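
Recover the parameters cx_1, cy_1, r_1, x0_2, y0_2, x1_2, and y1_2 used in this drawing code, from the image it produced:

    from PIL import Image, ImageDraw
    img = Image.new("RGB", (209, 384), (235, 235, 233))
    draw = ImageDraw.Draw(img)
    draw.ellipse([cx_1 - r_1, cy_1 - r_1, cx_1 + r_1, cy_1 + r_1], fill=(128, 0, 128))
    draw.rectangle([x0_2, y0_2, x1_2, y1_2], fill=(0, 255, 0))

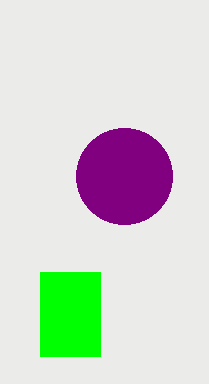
cx_1 = 124
cy_1 = 176
r_1 = 48
x0_2 = 40
y0_2 = 272
x1_2 = 100
y1_2 = 356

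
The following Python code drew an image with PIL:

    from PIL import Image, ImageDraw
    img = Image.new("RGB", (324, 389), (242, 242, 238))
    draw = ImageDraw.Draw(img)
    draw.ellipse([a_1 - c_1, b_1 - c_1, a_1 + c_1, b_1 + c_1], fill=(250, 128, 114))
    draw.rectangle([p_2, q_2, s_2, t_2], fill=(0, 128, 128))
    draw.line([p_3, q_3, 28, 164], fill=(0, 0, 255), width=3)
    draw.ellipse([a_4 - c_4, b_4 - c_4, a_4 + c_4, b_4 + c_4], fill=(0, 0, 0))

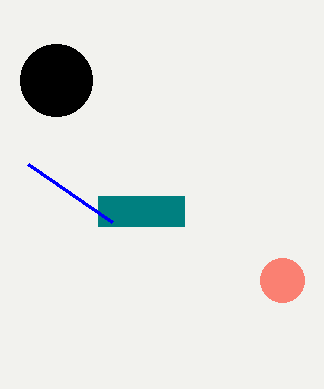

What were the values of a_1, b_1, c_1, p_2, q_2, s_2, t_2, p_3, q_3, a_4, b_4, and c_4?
a_1 = 282; b_1 = 280; c_1 = 22; p_2 = 98; q_2 = 196; s_2 = 184; t_2 = 226; p_3 = 112; q_3 = 222; a_4 = 56; b_4 = 80; c_4 = 36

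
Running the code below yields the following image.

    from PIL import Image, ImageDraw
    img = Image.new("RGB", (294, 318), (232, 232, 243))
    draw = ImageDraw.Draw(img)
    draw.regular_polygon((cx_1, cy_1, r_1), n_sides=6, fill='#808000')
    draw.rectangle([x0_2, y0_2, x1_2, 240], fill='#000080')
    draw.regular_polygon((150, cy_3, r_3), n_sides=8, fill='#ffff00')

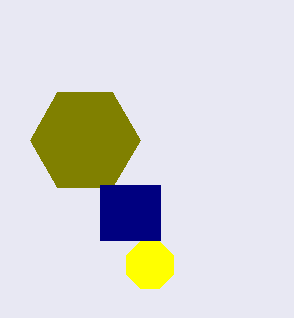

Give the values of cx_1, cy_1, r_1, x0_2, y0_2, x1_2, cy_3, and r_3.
cx_1 = 85; cy_1 = 140; r_1 = 55; x0_2 = 100; y0_2 = 185; x1_2 = 160; cy_3 = 265; r_3 = 25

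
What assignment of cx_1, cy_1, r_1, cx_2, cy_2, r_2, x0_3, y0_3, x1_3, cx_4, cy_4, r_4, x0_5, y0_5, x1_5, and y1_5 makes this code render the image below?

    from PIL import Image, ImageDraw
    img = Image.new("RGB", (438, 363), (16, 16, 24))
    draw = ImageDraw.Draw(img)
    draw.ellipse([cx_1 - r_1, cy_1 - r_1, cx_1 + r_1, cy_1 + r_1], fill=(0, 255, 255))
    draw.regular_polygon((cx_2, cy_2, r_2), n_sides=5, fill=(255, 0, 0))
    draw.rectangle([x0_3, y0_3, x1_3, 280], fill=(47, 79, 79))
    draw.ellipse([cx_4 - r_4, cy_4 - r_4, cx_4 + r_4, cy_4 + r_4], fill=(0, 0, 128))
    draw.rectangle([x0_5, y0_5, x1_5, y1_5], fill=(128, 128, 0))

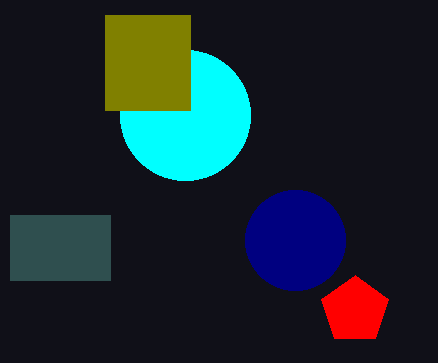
cx_1 = 185, cy_1 = 115, r_1 = 65, cx_2 = 355, cy_2 = 310, r_2 = 35, x0_3 = 10, y0_3 = 215, x1_3 = 110, cx_4 = 295, cy_4 = 240, r_4 = 50, x0_5 = 105, y0_5 = 15, x1_5 = 190, y1_5 = 110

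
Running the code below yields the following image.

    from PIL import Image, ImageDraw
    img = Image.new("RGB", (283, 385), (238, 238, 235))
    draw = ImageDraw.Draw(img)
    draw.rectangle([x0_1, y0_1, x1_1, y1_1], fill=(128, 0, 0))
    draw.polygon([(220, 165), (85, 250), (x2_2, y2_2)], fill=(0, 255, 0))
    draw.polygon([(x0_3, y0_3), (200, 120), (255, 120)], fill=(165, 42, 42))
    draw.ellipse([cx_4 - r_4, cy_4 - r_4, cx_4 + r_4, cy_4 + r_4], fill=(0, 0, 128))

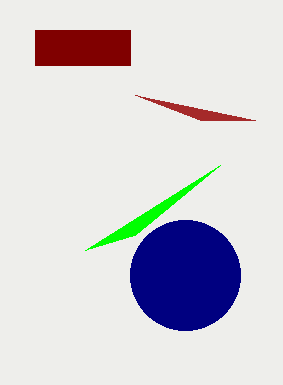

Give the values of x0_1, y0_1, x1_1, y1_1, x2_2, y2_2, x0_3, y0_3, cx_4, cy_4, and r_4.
x0_1 = 35; y0_1 = 30; x1_1 = 130; y1_1 = 65; x2_2 = 135; y2_2 = 235; x0_3 = 135; y0_3 = 95; cx_4 = 185; cy_4 = 275; r_4 = 55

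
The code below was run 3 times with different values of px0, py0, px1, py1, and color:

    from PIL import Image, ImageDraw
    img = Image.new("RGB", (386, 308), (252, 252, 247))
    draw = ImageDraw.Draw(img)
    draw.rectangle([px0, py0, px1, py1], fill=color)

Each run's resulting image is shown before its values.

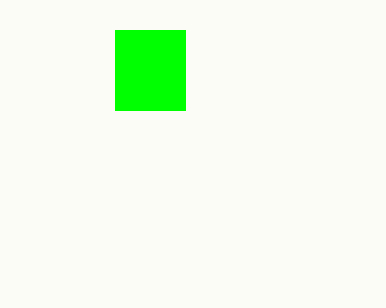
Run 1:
px0 = 115; py0 = 30; px1 = 185; py1 = 110; color = 'lime'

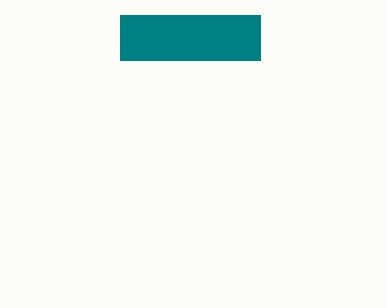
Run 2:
px0 = 120; py0 = 15; px1 = 260; py1 = 60; color = 'teal'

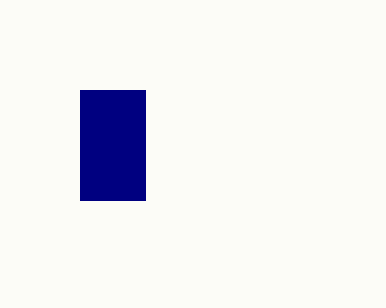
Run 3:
px0 = 80, py0 = 90, px1 = 145, py1 = 200, color = 'navy'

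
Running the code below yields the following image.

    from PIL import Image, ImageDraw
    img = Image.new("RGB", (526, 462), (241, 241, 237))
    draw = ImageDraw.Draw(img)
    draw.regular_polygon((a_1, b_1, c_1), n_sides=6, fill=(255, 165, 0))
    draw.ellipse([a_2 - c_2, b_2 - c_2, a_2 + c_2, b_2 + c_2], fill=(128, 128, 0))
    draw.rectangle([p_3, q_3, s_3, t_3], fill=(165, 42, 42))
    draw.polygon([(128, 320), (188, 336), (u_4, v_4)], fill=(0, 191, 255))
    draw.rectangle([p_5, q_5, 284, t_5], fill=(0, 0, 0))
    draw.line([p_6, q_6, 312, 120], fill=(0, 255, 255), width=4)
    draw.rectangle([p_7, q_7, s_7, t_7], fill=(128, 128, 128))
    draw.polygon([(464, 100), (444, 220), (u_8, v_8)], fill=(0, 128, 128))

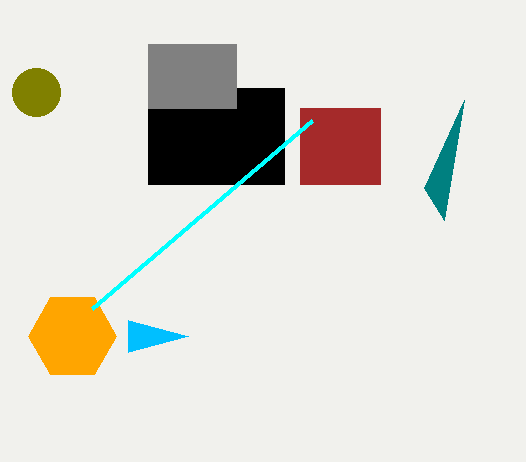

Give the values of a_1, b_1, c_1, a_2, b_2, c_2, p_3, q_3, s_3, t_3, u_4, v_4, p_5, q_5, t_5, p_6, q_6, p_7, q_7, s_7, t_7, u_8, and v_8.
a_1 = 72
b_1 = 336
c_1 = 44
a_2 = 36
b_2 = 92
c_2 = 24
p_3 = 300
q_3 = 108
s_3 = 380
t_3 = 184
u_4 = 128
v_4 = 352
p_5 = 148
q_5 = 88
t_5 = 184
p_6 = 92
q_6 = 308
p_7 = 148
q_7 = 44
s_7 = 236
t_7 = 108
u_8 = 424
v_8 = 188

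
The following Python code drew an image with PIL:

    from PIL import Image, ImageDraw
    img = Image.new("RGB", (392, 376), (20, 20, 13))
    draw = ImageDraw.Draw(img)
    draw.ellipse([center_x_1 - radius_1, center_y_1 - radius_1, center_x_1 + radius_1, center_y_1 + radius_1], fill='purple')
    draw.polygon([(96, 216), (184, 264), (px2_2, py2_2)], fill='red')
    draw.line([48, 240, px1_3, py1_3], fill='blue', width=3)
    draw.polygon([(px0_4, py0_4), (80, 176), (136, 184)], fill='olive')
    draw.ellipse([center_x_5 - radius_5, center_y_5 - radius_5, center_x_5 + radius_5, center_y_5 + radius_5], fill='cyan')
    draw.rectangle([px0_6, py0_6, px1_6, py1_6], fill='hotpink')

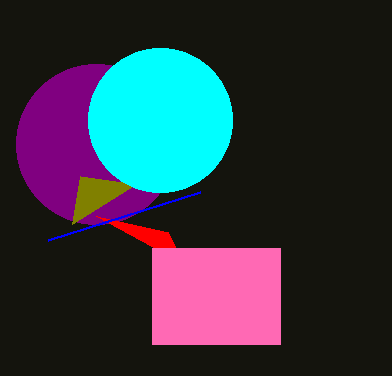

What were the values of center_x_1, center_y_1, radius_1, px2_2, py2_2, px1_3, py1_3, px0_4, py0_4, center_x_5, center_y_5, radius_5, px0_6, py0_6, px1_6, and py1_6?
center_x_1 = 96; center_y_1 = 144; radius_1 = 80; px2_2 = 168; py2_2 = 232; px1_3 = 200; py1_3 = 192; px0_4 = 72; py0_4 = 224; center_x_5 = 160; center_y_5 = 120; radius_5 = 72; px0_6 = 152; py0_6 = 248; px1_6 = 280; py1_6 = 344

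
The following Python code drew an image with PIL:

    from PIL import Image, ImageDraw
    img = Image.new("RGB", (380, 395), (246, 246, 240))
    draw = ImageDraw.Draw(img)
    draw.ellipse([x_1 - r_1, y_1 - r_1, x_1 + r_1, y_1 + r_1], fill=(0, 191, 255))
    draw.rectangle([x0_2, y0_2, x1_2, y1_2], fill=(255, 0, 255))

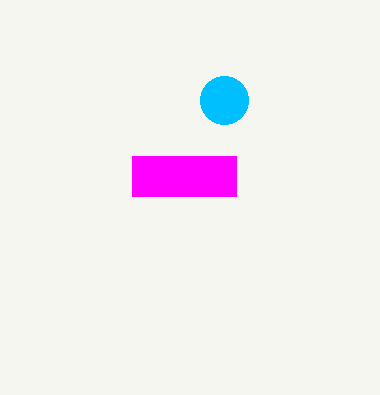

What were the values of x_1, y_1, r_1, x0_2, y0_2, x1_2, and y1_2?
x_1 = 224, y_1 = 100, r_1 = 24, x0_2 = 132, y0_2 = 156, x1_2 = 236, y1_2 = 196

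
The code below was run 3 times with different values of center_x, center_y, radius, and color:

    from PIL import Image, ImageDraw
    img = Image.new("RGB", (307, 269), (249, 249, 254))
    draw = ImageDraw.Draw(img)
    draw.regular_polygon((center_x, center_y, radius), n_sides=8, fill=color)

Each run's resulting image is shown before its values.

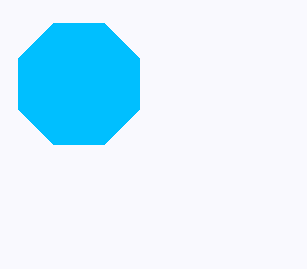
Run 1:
center_x = 79
center_y = 84
radius = 66
color = 'deepskyblue'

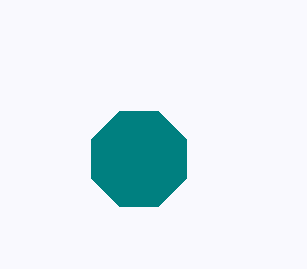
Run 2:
center_x = 139; center_y = 159; radius = 51; color = 'teal'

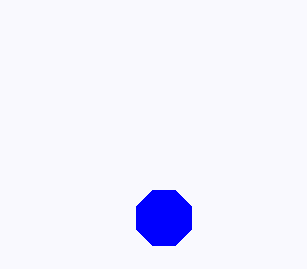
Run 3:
center_x = 164
center_y = 218
radius = 30
color = 'blue'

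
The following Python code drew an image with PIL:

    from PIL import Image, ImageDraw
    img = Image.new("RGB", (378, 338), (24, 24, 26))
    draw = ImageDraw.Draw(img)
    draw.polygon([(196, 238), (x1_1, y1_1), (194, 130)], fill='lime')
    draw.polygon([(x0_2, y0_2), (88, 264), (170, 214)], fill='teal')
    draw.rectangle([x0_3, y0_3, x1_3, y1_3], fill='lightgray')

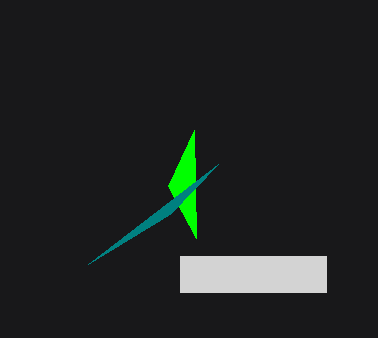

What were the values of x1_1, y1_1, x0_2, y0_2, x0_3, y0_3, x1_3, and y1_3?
x1_1 = 168, y1_1 = 186, x0_2 = 218, y0_2 = 164, x0_3 = 180, y0_3 = 256, x1_3 = 326, y1_3 = 292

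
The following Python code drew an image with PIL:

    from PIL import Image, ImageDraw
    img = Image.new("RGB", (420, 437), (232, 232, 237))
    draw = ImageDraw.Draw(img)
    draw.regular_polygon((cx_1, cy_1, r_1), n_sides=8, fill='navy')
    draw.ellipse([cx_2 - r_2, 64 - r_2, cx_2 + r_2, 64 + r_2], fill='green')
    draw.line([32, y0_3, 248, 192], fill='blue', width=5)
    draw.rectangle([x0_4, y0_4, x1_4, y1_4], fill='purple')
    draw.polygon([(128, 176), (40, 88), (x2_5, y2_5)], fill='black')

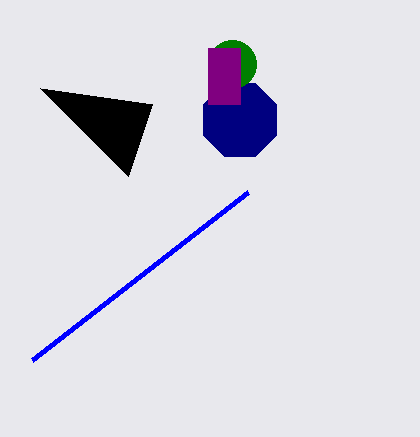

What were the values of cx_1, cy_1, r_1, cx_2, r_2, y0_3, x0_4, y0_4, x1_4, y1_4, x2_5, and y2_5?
cx_1 = 240, cy_1 = 120, r_1 = 40, cx_2 = 232, r_2 = 24, y0_3 = 360, x0_4 = 208, y0_4 = 48, x1_4 = 240, y1_4 = 104, x2_5 = 152, y2_5 = 104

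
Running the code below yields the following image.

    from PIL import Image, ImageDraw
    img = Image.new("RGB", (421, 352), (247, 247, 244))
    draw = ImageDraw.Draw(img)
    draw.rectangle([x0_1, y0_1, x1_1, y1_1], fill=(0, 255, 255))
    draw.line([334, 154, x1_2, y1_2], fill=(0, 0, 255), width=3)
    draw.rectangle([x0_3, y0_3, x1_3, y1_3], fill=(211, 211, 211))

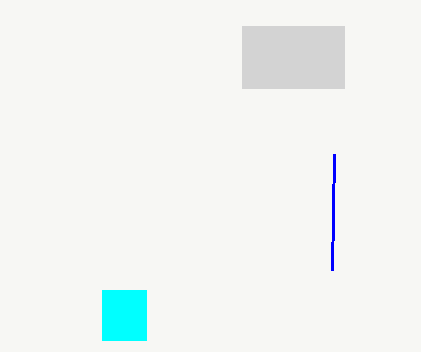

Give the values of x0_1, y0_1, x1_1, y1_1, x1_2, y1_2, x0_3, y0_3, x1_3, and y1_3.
x0_1 = 102
y0_1 = 290
x1_1 = 146
y1_1 = 340
x1_2 = 332
y1_2 = 270
x0_3 = 242
y0_3 = 26
x1_3 = 344
y1_3 = 88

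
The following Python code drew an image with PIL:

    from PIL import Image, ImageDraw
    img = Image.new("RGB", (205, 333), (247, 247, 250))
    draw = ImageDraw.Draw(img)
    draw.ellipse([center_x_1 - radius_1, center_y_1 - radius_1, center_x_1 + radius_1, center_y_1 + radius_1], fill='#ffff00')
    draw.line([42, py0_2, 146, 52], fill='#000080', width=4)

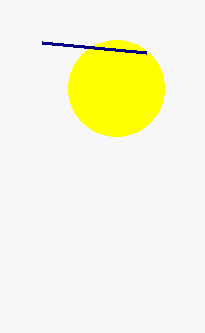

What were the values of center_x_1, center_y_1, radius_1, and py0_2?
center_x_1 = 116, center_y_1 = 88, radius_1 = 48, py0_2 = 42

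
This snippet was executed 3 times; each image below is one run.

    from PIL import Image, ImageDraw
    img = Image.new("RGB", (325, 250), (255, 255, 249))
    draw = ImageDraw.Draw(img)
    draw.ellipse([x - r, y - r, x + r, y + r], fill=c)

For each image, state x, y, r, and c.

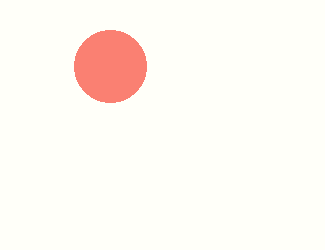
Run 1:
x = 110, y = 66, r = 36, c = 'salmon'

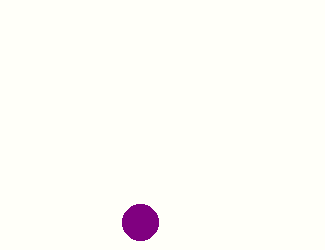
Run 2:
x = 140, y = 222, r = 18, c = 'purple'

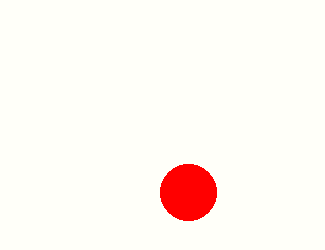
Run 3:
x = 188, y = 192, r = 28, c = 'red'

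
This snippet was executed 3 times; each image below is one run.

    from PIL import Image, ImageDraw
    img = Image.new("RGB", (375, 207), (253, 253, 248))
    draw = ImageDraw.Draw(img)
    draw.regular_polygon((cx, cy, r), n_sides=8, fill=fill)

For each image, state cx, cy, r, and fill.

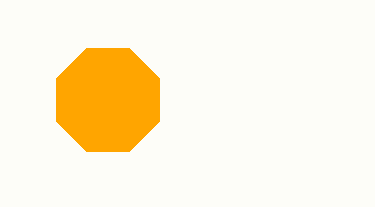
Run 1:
cx = 108
cy = 100
r = 56
fill = 'orange'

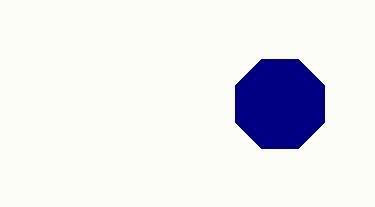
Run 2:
cx = 280
cy = 104
r = 48
fill = 'navy'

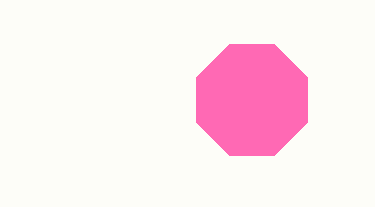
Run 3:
cx = 252, cy = 100, r = 60, fill = 'hotpink'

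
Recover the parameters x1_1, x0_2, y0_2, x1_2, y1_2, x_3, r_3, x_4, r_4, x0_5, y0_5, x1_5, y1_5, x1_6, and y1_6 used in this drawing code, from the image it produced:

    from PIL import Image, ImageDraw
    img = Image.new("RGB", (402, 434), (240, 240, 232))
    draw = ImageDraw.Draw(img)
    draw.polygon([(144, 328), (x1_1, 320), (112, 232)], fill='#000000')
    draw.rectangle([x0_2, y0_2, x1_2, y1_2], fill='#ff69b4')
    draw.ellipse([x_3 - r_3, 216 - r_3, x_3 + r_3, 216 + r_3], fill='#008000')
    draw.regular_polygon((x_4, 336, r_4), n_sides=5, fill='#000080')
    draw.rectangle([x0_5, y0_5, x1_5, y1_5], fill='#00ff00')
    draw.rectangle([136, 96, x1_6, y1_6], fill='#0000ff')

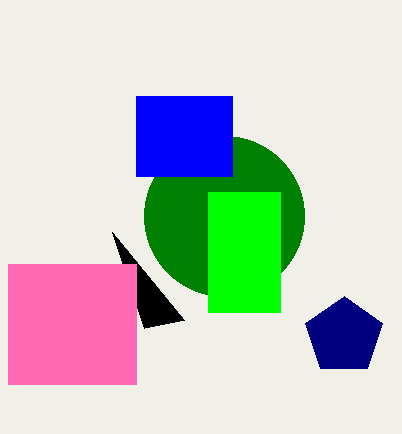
x1_1 = 184; x0_2 = 8; y0_2 = 264; x1_2 = 136; y1_2 = 384; x_3 = 224; r_3 = 80; x_4 = 344; r_4 = 40; x0_5 = 208; y0_5 = 192; x1_5 = 280; y1_5 = 312; x1_6 = 232; y1_6 = 176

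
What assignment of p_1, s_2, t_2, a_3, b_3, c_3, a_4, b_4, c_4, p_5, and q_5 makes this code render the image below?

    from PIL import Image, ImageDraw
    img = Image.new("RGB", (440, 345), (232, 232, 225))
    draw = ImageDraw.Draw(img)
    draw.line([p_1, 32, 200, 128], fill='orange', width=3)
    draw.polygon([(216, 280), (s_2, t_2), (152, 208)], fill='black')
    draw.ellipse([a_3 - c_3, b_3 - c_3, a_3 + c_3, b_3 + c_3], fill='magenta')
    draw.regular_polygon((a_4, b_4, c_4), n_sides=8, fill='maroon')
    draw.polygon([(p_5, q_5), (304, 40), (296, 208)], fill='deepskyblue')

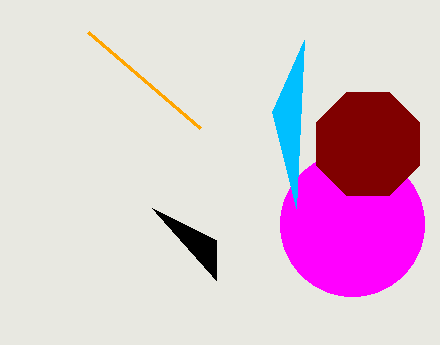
p_1 = 88
s_2 = 216
t_2 = 240
a_3 = 352
b_3 = 224
c_3 = 72
a_4 = 368
b_4 = 144
c_4 = 56
p_5 = 272
q_5 = 112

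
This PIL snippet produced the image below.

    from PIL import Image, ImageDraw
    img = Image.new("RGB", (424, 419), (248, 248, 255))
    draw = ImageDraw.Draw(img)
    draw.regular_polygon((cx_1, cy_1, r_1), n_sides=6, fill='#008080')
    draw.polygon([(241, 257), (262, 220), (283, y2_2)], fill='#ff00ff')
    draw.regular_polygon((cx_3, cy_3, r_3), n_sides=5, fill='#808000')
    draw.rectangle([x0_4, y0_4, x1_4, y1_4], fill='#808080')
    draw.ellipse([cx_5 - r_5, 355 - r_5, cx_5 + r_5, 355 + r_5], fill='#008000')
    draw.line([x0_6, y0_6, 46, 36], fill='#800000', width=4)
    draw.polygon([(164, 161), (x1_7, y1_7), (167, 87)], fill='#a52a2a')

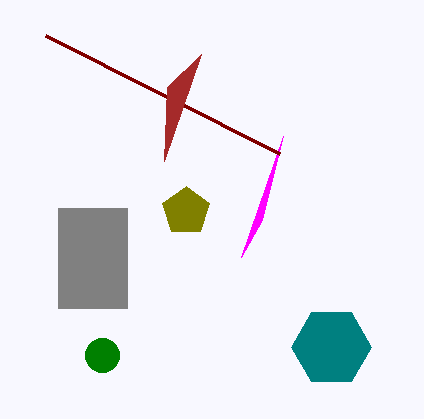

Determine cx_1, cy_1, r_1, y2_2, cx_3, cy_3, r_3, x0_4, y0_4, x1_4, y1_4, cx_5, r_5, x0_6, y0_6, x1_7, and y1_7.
cx_1 = 331
cy_1 = 347
r_1 = 40
y2_2 = 136
cx_3 = 186
cy_3 = 211
r_3 = 25
x0_4 = 58
y0_4 = 208
x1_4 = 127
y1_4 = 308
cx_5 = 102
r_5 = 17
x0_6 = 280
y0_6 = 154
x1_7 = 201
y1_7 = 54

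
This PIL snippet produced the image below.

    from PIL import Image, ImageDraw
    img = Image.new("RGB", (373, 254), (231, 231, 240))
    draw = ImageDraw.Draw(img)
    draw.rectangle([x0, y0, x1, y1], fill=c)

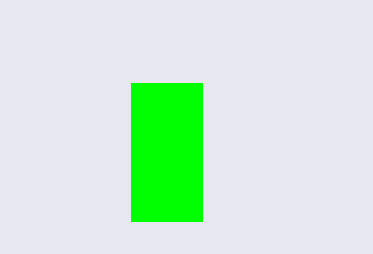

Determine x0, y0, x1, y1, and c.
x0 = 131
y0 = 83
x1 = 202
y1 = 221
c = 'lime'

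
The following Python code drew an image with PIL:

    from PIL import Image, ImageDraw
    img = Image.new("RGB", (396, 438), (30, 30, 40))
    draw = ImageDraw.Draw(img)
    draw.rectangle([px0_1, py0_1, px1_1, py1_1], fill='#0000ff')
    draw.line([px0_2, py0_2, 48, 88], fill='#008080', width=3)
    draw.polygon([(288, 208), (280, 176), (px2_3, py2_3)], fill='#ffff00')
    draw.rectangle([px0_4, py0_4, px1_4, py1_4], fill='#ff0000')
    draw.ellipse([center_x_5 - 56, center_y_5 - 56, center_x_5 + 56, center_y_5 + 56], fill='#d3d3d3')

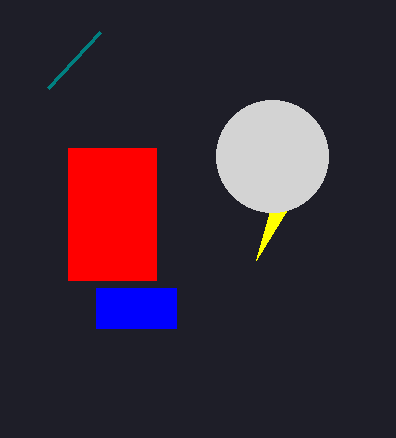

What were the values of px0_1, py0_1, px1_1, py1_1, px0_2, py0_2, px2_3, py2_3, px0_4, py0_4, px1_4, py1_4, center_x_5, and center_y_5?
px0_1 = 96, py0_1 = 288, px1_1 = 176, py1_1 = 328, px0_2 = 100, py0_2 = 32, px2_3 = 256, py2_3 = 260, px0_4 = 68, py0_4 = 148, px1_4 = 156, py1_4 = 280, center_x_5 = 272, center_y_5 = 156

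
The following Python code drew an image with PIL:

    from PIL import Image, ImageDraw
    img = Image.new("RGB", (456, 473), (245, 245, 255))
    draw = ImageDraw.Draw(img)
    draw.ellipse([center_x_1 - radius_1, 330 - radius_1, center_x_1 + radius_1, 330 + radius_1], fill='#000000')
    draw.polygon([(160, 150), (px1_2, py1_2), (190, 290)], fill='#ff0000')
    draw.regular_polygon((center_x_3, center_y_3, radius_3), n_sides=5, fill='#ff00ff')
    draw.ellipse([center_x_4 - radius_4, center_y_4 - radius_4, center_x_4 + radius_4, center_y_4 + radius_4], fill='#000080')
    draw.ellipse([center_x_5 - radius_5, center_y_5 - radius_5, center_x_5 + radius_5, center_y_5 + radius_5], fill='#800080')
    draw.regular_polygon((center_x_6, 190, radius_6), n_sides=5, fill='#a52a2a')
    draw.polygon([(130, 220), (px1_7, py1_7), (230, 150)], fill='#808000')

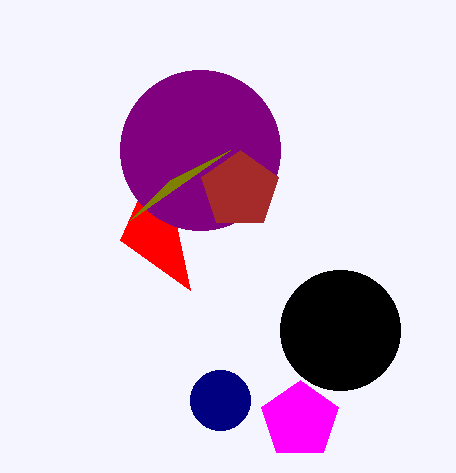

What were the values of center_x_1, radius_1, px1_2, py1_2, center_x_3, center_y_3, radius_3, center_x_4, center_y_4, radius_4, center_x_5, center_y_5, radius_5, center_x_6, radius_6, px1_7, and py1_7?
center_x_1 = 340; radius_1 = 60; px1_2 = 120; py1_2 = 240; center_x_3 = 300; center_y_3 = 420; radius_3 = 40; center_x_4 = 220; center_y_4 = 400; radius_4 = 30; center_x_5 = 200; center_y_5 = 150; radius_5 = 80; center_x_6 = 240; radius_6 = 40; px1_7 = 170; py1_7 = 180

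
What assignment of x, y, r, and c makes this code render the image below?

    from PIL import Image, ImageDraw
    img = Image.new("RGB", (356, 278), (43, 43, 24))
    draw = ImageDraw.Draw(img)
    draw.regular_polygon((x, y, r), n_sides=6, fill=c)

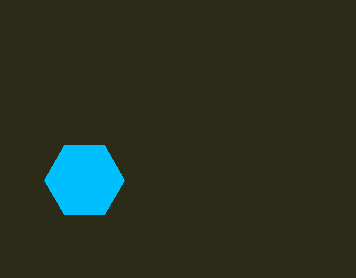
x = 84; y = 180; r = 40; c = 'deepskyblue'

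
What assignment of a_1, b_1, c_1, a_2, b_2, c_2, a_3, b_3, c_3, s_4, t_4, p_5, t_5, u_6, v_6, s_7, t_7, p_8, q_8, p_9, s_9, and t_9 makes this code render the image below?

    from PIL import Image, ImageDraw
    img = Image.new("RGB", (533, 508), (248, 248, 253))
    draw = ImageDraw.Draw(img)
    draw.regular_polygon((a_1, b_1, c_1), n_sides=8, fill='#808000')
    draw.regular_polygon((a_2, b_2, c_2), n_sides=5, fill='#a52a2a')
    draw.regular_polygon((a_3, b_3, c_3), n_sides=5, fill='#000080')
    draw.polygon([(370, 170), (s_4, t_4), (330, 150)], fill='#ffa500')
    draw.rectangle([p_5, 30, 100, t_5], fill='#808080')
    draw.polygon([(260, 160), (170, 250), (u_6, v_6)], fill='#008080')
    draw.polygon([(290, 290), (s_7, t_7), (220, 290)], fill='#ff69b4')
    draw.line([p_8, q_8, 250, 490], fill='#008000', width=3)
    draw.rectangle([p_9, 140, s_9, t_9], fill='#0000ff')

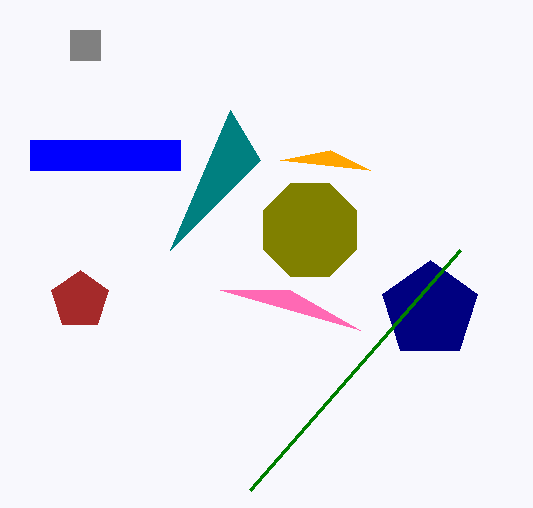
a_1 = 310; b_1 = 230; c_1 = 50; a_2 = 80; b_2 = 300; c_2 = 30; a_3 = 430; b_3 = 310; c_3 = 50; s_4 = 280; t_4 = 160; p_5 = 70; t_5 = 60; u_6 = 230; v_6 = 110; s_7 = 360; t_7 = 330; p_8 = 460; q_8 = 250; p_9 = 30; s_9 = 180; t_9 = 170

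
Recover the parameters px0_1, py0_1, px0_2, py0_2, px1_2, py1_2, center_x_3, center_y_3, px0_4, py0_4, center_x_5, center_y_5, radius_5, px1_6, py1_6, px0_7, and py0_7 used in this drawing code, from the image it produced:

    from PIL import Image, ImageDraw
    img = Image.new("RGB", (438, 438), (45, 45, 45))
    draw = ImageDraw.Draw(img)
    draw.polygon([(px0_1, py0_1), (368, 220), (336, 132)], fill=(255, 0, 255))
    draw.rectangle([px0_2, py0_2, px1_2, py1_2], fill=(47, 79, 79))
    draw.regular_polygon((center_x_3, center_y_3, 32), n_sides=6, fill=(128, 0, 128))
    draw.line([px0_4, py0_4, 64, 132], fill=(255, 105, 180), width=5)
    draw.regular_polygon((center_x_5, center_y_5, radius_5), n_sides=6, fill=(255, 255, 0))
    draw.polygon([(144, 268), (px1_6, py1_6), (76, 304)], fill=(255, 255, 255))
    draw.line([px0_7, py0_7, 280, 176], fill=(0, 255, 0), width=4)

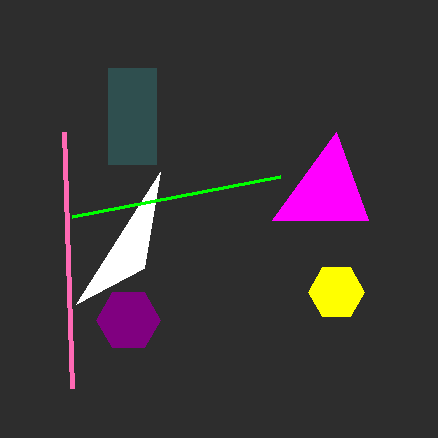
px0_1 = 272; py0_1 = 220; px0_2 = 108; py0_2 = 68; px1_2 = 156; py1_2 = 164; center_x_3 = 128; center_y_3 = 320; px0_4 = 72; py0_4 = 388; center_x_5 = 336; center_y_5 = 292; radius_5 = 28; px1_6 = 160; py1_6 = 172; px0_7 = 72; py0_7 = 216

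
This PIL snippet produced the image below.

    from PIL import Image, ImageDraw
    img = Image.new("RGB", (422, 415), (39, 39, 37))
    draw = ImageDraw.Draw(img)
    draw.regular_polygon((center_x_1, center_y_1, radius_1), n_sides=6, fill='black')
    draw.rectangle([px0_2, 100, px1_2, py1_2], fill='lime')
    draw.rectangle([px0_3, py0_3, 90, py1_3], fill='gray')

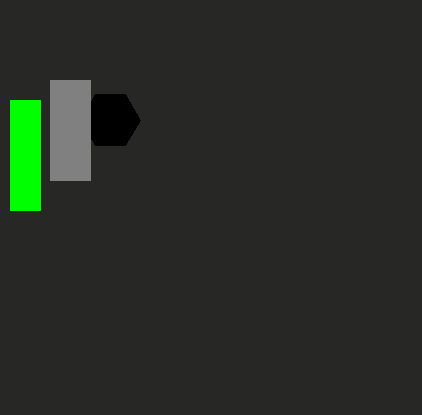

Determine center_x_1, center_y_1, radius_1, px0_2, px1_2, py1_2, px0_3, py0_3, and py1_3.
center_x_1 = 110, center_y_1 = 120, radius_1 = 30, px0_2 = 10, px1_2 = 40, py1_2 = 210, px0_3 = 50, py0_3 = 80, py1_3 = 180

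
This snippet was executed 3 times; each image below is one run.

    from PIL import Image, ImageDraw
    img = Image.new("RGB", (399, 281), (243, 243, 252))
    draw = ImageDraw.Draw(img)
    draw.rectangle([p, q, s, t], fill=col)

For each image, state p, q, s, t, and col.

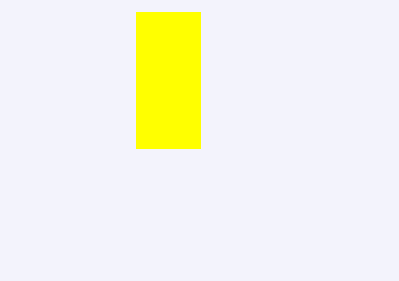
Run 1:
p = 136, q = 12, s = 200, t = 148, col = 'yellow'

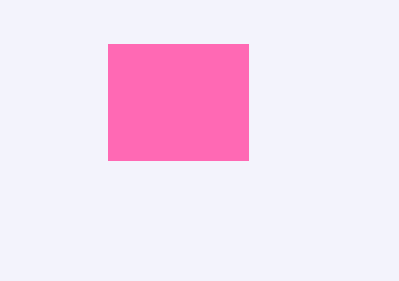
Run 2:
p = 108
q = 44
s = 248
t = 160
col = 'hotpink'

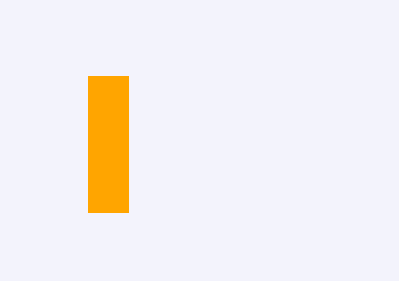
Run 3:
p = 88, q = 76, s = 128, t = 212, col = 'orange'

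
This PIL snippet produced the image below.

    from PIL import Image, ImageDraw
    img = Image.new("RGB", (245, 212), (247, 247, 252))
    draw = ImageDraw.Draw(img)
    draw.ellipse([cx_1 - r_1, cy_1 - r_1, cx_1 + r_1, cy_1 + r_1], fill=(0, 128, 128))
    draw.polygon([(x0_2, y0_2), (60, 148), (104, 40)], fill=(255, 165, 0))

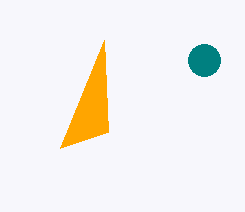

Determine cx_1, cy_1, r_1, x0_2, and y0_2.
cx_1 = 204
cy_1 = 60
r_1 = 16
x0_2 = 108
y0_2 = 132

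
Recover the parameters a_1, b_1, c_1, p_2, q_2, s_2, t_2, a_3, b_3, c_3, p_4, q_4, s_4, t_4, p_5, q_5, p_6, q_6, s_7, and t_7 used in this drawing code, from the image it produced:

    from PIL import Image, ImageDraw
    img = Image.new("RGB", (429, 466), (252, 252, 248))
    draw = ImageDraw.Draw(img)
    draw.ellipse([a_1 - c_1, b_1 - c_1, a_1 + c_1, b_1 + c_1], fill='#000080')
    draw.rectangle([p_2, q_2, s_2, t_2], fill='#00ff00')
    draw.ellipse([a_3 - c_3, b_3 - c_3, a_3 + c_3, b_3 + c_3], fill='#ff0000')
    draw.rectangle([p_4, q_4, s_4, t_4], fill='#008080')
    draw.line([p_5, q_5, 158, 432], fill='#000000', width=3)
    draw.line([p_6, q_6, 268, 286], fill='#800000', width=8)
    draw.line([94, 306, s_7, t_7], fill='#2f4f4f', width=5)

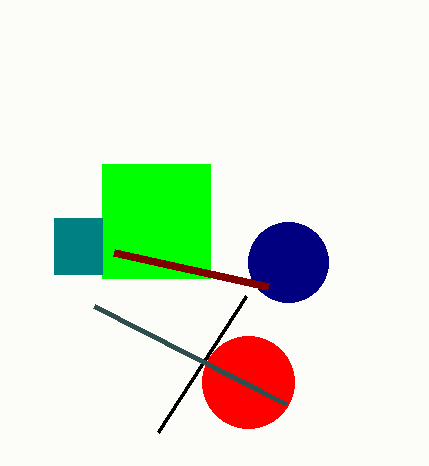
a_1 = 288; b_1 = 262; c_1 = 40; p_2 = 102; q_2 = 164; s_2 = 210; t_2 = 278; a_3 = 248; b_3 = 382; c_3 = 46; p_4 = 54; q_4 = 218; s_4 = 102; t_4 = 274; p_5 = 246; q_5 = 296; p_6 = 114; q_6 = 252; s_7 = 286; t_7 = 404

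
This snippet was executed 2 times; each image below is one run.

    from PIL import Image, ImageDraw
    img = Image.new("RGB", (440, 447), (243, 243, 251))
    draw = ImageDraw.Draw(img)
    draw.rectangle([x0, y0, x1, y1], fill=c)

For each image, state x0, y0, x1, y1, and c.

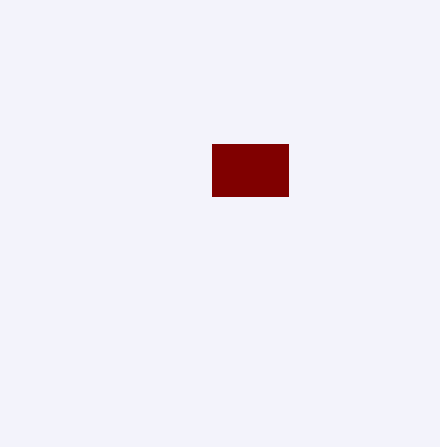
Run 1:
x0 = 212; y0 = 144; x1 = 288; y1 = 196; c = 'maroon'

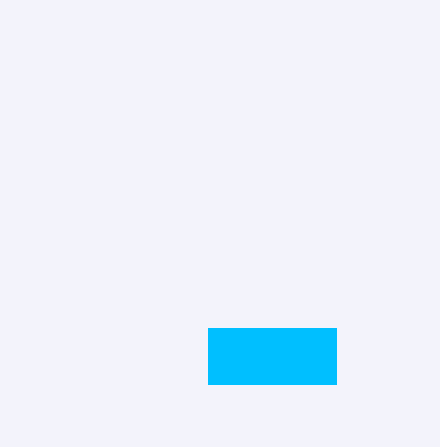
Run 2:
x0 = 208, y0 = 328, x1 = 336, y1 = 384, c = 'deepskyblue'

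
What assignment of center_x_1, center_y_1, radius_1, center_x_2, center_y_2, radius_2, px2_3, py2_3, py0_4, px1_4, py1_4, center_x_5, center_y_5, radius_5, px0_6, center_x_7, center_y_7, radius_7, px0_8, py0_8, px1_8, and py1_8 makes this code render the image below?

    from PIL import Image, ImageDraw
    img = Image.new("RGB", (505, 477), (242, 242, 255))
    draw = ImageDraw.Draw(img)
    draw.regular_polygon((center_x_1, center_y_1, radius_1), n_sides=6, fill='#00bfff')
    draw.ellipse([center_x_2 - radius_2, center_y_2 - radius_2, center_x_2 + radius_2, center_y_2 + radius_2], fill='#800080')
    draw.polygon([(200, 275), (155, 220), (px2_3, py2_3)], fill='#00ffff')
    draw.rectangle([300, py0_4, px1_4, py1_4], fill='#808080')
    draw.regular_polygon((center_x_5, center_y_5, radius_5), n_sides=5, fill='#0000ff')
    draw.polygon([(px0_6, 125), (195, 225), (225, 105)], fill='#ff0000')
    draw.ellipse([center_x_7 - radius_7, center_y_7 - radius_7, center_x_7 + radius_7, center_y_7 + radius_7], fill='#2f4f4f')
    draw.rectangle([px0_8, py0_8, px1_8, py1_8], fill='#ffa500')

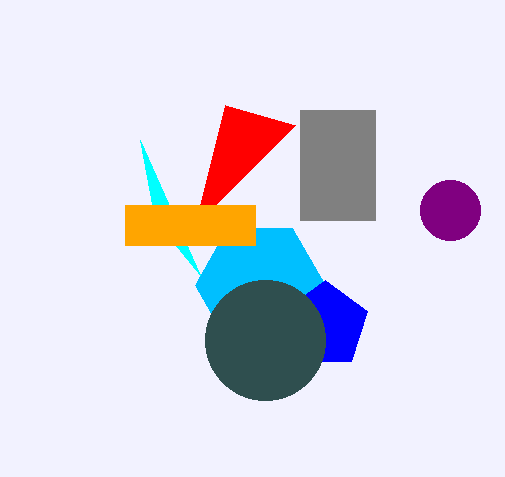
center_x_1 = 260; center_y_1 = 285; radius_1 = 65; center_x_2 = 450; center_y_2 = 210; radius_2 = 30; px2_3 = 140; py2_3 = 140; py0_4 = 110; px1_4 = 375; py1_4 = 220; center_x_5 = 325; center_y_5 = 325; radius_5 = 45; px0_6 = 295; center_x_7 = 265; center_y_7 = 340; radius_7 = 60; px0_8 = 125; py0_8 = 205; px1_8 = 255; py1_8 = 245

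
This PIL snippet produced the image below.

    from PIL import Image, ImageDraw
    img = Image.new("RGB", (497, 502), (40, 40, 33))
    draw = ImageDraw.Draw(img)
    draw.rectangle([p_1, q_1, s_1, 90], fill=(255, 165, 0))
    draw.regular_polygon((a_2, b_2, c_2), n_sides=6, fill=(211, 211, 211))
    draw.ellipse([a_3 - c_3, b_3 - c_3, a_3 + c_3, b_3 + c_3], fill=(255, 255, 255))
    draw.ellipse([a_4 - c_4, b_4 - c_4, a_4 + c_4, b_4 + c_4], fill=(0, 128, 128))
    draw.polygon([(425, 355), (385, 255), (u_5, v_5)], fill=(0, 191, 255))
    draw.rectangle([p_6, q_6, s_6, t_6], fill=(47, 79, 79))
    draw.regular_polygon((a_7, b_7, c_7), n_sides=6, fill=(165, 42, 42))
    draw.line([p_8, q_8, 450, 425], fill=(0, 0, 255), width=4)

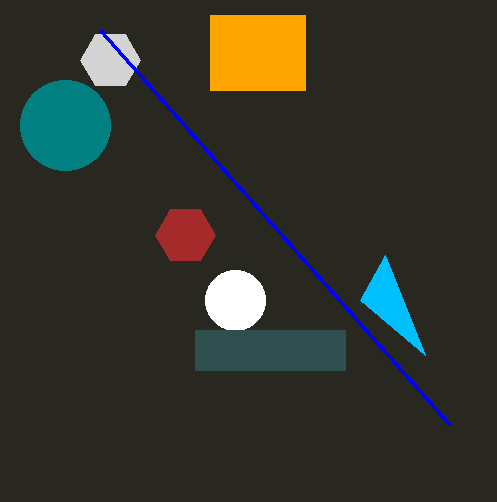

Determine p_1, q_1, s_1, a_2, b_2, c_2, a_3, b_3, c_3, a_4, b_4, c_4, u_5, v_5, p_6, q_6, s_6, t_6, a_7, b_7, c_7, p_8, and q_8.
p_1 = 210; q_1 = 15; s_1 = 305; a_2 = 110; b_2 = 60; c_2 = 30; a_3 = 235; b_3 = 300; c_3 = 30; a_4 = 65; b_4 = 125; c_4 = 45; u_5 = 360; v_5 = 300; p_6 = 195; q_6 = 330; s_6 = 345; t_6 = 370; a_7 = 185; b_7 = 235; c_7 = 30; p_8 = 100; q_8 = 30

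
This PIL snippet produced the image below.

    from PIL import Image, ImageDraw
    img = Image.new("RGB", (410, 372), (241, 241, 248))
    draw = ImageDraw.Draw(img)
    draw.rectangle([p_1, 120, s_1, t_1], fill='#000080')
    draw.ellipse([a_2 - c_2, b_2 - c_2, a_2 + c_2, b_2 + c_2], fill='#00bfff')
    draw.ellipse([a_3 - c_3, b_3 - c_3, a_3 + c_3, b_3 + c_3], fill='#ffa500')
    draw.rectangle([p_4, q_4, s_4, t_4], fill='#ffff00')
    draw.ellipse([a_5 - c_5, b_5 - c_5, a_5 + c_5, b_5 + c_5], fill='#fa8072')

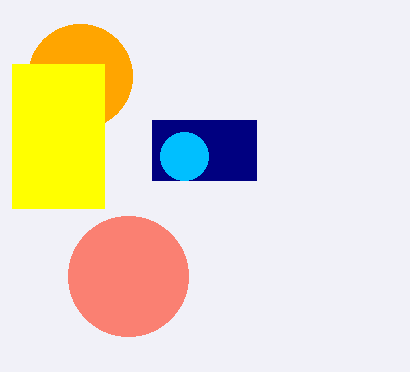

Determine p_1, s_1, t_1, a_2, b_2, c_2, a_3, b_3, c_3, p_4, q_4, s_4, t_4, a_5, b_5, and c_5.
p_1 = 152; s_1 = 256; t_1 = 180; a_2 = 184; b_2 = 156; c_2 = 24; a_3 = 80; b_3 = 76; c_3 = 52; p_4 = 12; q_4 = 64; s_4 = 104; t_4 = 208; a_5 = 128; b_5 = 276; c_5 = 60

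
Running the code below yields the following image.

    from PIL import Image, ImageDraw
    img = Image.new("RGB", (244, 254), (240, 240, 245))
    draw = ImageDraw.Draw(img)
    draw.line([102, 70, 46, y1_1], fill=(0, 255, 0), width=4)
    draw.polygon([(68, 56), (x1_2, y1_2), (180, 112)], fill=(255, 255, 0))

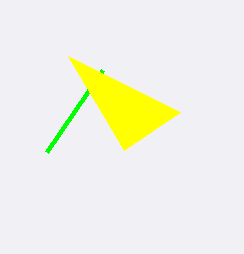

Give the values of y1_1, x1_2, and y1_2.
y1_1 = 152
x1_2 = 124
y1_2 = 150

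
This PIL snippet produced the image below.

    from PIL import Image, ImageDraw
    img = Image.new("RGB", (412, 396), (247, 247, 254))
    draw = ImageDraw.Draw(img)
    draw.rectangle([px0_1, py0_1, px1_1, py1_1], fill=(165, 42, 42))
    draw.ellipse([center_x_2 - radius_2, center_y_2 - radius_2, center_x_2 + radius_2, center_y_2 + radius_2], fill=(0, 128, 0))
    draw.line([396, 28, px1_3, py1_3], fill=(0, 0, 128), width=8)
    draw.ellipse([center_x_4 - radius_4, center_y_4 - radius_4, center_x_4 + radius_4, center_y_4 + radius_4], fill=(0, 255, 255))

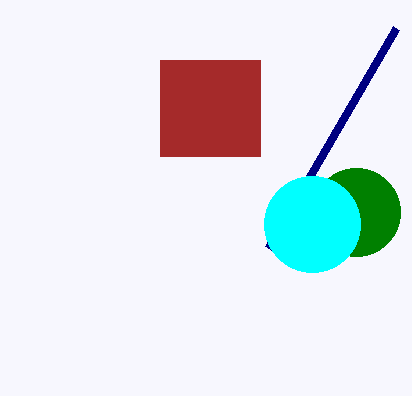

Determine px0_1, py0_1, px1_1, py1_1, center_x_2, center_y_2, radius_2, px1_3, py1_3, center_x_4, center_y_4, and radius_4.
px0_1 = 160
py0_1 = 60
px1_1 = 260
py1_1 = 156
center_x_2 = 356
center_y_2 = 212
radius_2 = 44
px1_3 = 268
py1_3 = 248
center_x_4 = 312
center_y_4 = 224
radius_4 = 48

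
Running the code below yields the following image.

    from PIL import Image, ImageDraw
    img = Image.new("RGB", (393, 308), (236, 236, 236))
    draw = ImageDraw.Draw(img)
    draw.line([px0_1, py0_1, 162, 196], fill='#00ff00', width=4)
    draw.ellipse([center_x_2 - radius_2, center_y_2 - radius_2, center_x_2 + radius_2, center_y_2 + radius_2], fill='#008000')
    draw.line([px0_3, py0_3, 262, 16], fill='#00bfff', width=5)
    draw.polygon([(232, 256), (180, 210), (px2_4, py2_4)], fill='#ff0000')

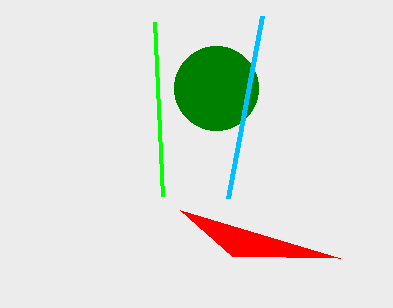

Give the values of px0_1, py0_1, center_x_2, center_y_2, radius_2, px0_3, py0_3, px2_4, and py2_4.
px0_1 = 154, py0_1 = 22, center_x_2 = 216, center_y_2 = 88, radius_2 = 42, px0_3 = 228, py0_3 = 198, px2_4 = 340, py2_4 = 258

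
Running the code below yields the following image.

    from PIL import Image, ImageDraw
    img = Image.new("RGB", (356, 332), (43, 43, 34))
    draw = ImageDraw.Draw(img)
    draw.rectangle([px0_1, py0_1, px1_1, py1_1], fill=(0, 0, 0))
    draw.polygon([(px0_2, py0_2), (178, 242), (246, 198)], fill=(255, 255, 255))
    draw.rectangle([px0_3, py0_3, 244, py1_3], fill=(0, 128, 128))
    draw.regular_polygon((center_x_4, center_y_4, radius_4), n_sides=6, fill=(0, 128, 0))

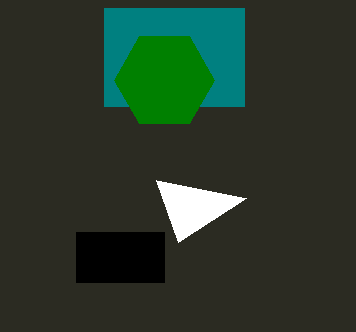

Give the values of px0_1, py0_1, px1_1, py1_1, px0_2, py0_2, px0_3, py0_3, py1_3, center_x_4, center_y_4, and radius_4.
px0_1 = 76; py0_1 = 232; px1_1 = 164; py1_1 = 282; px0_2 = 156; py0_2 = 180; px0_3 = 104; py0_3 = 8; py1_3 = 106; center_x_4 = 164; center_y_4 = 80; radius_4 = 50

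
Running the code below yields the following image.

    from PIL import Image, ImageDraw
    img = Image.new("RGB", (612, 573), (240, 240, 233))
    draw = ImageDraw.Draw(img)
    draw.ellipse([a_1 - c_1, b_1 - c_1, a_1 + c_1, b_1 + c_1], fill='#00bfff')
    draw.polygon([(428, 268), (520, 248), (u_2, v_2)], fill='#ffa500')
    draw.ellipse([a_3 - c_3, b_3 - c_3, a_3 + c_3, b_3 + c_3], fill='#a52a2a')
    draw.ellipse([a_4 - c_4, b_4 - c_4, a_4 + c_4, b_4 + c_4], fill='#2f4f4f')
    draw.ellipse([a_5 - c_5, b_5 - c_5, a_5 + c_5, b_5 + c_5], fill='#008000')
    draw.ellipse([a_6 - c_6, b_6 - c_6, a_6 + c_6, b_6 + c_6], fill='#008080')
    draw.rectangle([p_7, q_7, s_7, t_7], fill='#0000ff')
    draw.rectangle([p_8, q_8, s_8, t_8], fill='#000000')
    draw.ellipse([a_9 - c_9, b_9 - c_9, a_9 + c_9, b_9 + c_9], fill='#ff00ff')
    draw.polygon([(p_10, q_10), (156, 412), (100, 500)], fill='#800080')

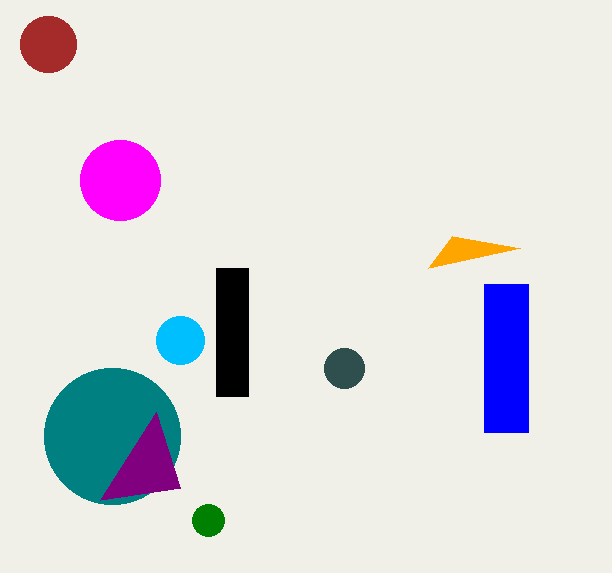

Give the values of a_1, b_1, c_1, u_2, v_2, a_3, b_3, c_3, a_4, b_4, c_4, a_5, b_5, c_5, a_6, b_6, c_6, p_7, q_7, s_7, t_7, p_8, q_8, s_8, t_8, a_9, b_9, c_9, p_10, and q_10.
a_1 = 180; b_1 = 340; c_1 = 24; u_2 = 452; v_2 = 236; a_3 = 48; b_3 = 44; c_3 = 28; a_4 = 344; b_4 = 368; c_4 = 20; a_5 = 208; b_5 = 520; c_5 = 16; a_6 = 112; b_6 = 436; c_6 = 68; p_7 = 484; q_7 = 284; s_7 = 528; t_7 = 432; p_8 = 216; q_8 = 268; s_8 = 248; t_8 = 396; a_9 = 120; b_9 = 180; c_9 = 40; p_10 = 180; q_10 = 488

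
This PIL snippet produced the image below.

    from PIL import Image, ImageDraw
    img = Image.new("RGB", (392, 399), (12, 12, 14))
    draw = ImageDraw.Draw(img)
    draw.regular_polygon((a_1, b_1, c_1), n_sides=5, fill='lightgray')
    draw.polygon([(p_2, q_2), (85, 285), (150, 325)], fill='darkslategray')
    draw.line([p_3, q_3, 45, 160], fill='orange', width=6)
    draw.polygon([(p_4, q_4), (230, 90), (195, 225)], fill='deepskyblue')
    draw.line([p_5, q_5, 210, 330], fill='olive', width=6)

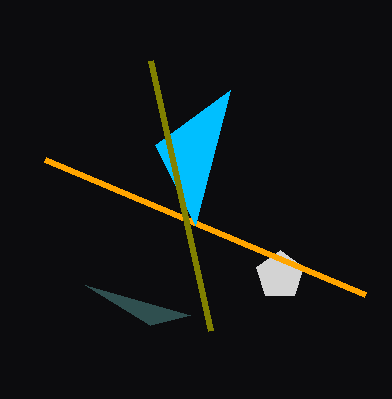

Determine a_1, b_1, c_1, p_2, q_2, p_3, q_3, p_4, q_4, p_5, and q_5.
a_1 = 280; b_1 = 275; c_1 = 25; p_2 = 190; q_2 = 315; p_3 = 365; q_3 = 295; p_4 = 155; q_4 = 145; p_5 = 150; q_5 = 60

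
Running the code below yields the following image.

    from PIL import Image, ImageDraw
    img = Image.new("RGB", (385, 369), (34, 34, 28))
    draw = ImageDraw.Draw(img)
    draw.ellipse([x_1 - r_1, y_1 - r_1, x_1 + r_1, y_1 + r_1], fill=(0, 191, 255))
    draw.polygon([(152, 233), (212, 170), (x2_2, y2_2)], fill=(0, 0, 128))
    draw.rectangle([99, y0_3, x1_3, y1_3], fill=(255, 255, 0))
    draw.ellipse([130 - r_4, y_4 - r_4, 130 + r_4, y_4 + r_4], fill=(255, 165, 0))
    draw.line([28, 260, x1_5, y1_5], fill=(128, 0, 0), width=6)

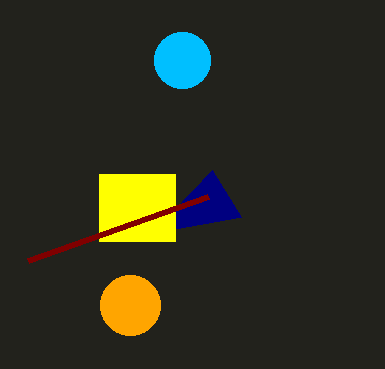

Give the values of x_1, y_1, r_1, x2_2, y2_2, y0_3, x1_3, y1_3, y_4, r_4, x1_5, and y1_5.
x_1 = 182
y_1 = 60
r_1 = 28
x2_2 = 241
y2_2 = 217
y0_3 = 174
x1_3 = 175
y1_3 = 241
y_4 = 305
r_4 = 30
x1_5 = 208
y1_5 = 196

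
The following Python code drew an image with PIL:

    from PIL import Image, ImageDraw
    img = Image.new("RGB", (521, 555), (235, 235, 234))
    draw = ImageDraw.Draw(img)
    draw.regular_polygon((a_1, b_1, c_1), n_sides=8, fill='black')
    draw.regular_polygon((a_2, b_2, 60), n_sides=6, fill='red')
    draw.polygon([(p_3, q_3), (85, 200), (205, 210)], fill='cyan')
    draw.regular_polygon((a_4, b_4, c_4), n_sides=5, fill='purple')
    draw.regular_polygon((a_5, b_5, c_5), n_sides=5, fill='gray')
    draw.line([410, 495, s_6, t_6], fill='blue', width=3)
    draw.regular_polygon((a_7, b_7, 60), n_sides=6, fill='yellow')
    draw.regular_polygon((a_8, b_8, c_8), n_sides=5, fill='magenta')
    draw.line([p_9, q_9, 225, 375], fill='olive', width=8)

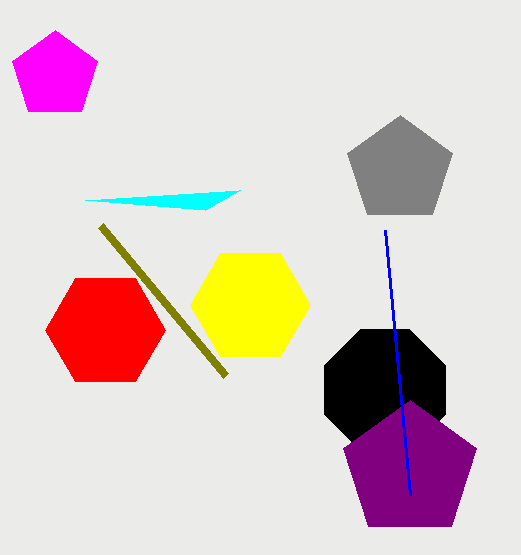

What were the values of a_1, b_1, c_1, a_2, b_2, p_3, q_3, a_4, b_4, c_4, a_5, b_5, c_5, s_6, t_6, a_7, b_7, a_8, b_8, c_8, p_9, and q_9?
a_1 = 385, b_1 = 390, c_1 = 65, a_2 = 105, b_2 = 330, p_3 = 240, q_3 = 190, a_4 = 410, b_4 = 470, c_4 = 70, a_5 = 400, b_5 = 170, c_5 = 55, s_6 = 385, t_6 = 230, a_7 = 250, b_7 = 305, a_8 = 55, b_8 = 75, c_8 = 45, p_9 = 100, q_9 = 225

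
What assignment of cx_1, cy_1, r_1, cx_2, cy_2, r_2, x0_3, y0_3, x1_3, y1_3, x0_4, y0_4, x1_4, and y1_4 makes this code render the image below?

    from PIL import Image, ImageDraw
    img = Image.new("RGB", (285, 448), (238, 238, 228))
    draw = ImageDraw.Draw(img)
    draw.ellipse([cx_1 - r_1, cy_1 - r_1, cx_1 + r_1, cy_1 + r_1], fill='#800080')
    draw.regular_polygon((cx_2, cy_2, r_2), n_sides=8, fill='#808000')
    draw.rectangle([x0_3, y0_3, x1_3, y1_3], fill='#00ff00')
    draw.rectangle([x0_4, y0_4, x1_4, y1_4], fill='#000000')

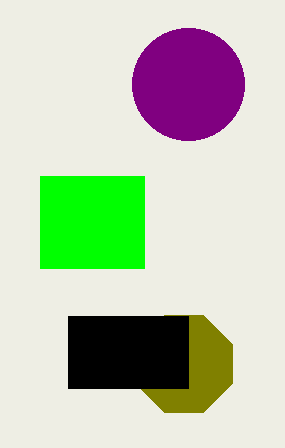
cx_1 = 188
cy_1 = 84
r_1 = 56
cx_2 = 184
cy_2 = 364
r_2 = 52
x0_3 = 40
y0_3 = 176
x1_3 = 144
y1_3 = 268
x0_4 = 68
y0_4 = 316
x1_4 = 188
y1_4 = 388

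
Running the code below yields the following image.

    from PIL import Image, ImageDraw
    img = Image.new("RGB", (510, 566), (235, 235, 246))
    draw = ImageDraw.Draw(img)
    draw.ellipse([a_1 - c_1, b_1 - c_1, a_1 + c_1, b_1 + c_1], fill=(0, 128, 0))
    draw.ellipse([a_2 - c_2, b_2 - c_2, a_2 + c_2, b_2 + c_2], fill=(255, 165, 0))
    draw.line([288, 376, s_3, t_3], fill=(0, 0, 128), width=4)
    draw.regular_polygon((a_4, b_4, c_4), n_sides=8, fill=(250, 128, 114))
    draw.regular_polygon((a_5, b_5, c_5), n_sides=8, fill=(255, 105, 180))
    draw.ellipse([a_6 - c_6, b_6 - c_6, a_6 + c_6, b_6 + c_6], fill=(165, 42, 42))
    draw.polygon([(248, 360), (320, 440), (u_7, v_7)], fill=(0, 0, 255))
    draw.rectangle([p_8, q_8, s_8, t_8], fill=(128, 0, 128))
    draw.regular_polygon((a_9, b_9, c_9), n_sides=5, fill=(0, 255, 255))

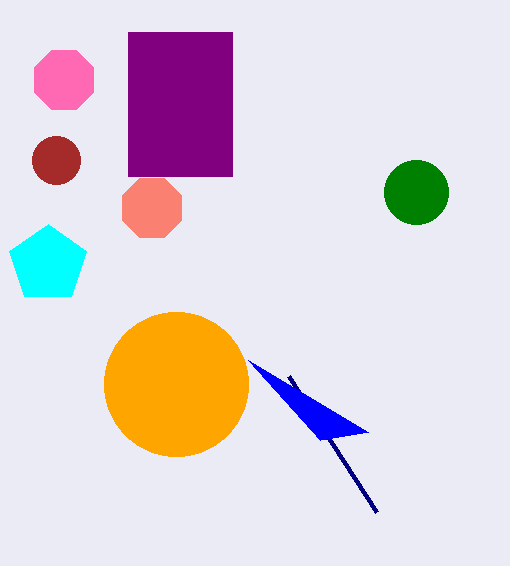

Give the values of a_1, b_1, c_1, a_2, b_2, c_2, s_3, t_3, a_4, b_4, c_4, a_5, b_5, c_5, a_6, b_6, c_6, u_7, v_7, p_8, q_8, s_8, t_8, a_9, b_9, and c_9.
a_1 = 416; b_1 = 192; c_1 = 32; a_2 = 176; b_2 = 384; c_2 = 72; s_3 = 376; t_3 = 512; a_4 = 152; b_4 = 208; c_4 = 32; a_5 = 64; b_5 = 80; c_5 = 32; a_6 = 56; b_6 = 160; c_6 = 24; u_7 = 368; v_7 = 432; p_8 = 128; q_8 = 32; s_8 = 232; t_8 = 176; a_9 = 48; b_9 = 264; c_9 = 40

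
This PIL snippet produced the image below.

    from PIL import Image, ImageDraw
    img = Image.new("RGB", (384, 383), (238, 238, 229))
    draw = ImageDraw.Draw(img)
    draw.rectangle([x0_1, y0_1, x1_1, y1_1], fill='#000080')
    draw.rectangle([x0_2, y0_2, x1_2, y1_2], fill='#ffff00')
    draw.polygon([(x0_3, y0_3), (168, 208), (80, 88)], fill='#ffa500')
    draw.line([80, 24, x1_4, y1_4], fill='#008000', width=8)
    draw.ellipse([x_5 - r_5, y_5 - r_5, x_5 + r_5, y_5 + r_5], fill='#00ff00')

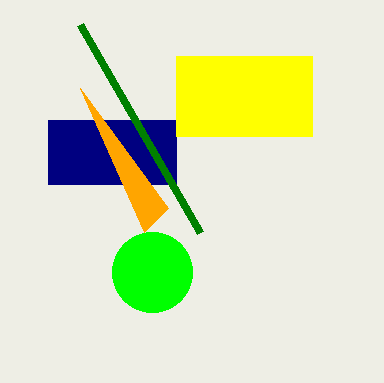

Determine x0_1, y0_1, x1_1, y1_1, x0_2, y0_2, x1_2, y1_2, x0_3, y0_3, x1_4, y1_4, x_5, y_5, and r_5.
x0_1 = 48; y0_1 = 120; x1_1 = 176; y1_1 = 184; x0_2 = 176; y0_2 = 56; x1_2 = 312; y1_2 = 136; x0_3 = 144; y0_3 = 232; x1_4 = 200; y1_4 = 232; x_5 = 152; y_5 = 272; r_5 = 40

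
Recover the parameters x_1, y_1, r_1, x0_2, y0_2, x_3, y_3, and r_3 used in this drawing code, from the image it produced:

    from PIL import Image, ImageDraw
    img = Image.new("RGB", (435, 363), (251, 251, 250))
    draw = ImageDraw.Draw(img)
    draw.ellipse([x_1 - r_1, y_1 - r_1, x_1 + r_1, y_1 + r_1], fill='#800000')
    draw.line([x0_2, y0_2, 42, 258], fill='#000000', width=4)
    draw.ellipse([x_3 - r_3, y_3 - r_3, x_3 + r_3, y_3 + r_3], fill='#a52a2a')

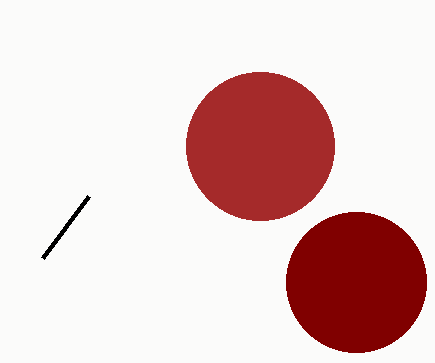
x_1 = 356, y_1 = 282, r_1 = 70, x0_2 = 88, y0_2 = 196, x_3 = 260, y_3 = 146, r_3 = 74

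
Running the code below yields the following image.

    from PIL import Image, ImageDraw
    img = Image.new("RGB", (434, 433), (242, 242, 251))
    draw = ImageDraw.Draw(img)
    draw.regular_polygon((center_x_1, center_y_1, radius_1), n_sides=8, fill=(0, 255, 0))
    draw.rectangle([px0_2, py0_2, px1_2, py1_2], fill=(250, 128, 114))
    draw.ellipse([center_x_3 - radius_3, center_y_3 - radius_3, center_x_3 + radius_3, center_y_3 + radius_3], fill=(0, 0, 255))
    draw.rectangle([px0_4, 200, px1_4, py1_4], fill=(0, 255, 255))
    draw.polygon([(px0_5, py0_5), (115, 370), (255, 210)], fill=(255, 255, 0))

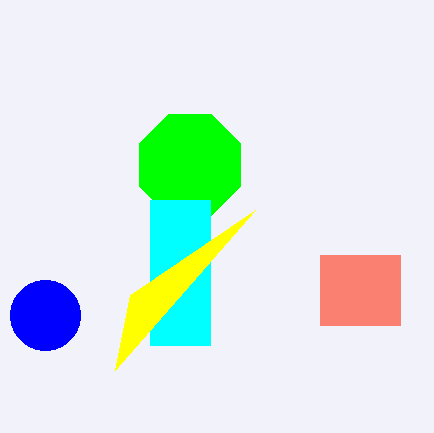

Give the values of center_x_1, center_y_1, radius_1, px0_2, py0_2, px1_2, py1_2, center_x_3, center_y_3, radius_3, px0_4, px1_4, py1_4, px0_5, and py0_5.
center_x_1 = 190
center_y_1 = 165
radius_1 = 55
px0_2 = 320
py0_2 = 255
px1_2 = 400
py1_2 = 325
center_x_3 = 45
center_y_3 = 315
radius_3 = 35
px0_4 = 150
px1_4 = 210
py1_4 = 345
px0_5 = 130
py0_5 = 295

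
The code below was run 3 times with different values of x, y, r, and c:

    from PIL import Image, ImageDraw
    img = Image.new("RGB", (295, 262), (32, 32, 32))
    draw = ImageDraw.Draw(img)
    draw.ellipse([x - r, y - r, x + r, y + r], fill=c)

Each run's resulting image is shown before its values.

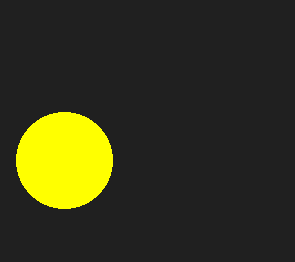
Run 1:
x = 64, y = 160, r = 48, c = 'yellow'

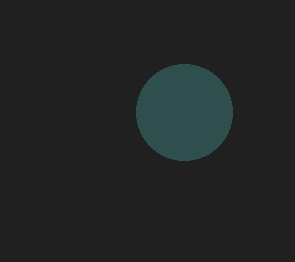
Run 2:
x = 184
y = 112
r = 48
c = 'darkslategray'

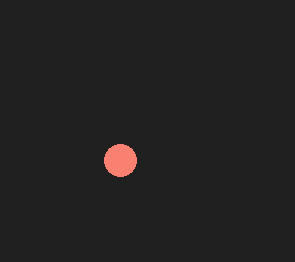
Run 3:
x = 120, y = 160, r = 16, c = 'salmon'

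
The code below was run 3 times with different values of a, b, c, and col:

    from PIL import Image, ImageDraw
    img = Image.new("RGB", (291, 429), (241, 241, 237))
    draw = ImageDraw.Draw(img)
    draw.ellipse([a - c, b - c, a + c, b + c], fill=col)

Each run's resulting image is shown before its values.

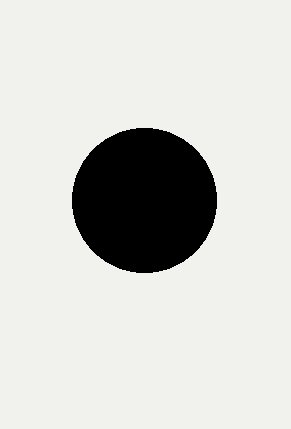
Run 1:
a = 144; b = 200; c = 72; col = 'black'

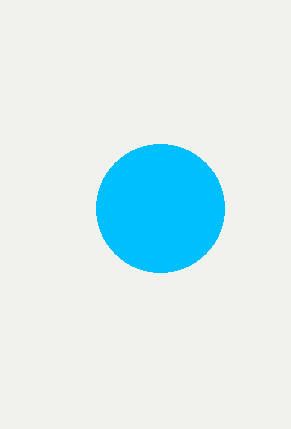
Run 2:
a = 160; b = 208; c = 64; col = 'deepskyblue'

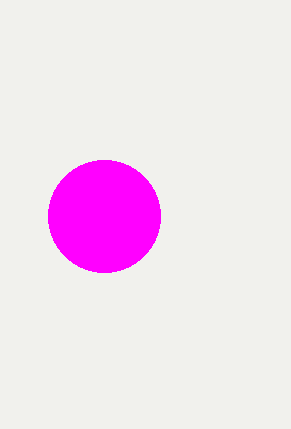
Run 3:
a = 104
b = 216
c = 56
col = 'magenta'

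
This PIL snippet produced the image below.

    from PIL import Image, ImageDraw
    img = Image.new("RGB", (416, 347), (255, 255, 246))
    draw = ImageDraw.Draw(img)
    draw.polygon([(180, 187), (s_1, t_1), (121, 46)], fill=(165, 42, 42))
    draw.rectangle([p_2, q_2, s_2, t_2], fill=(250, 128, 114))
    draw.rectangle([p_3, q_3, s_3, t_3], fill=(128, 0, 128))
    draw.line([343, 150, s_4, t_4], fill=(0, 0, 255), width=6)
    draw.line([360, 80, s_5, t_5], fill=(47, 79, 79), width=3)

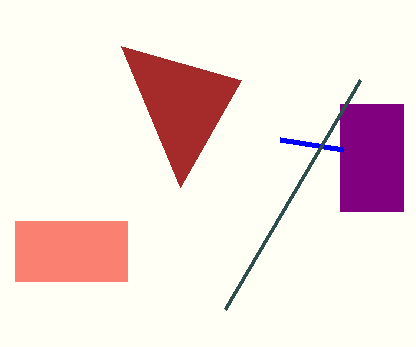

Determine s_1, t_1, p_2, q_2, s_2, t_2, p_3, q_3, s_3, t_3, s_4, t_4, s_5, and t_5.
s_1 = 241
t_1 = 80
p_2 = 15
q_2 = 221
s_2 = 127
t_2 = 281
p_3 = 340
q_3 = 104
s_3 = 403
t_3 = 211
s_4 = 280
t_4 = 140
s_5 = 225
t_5 = 309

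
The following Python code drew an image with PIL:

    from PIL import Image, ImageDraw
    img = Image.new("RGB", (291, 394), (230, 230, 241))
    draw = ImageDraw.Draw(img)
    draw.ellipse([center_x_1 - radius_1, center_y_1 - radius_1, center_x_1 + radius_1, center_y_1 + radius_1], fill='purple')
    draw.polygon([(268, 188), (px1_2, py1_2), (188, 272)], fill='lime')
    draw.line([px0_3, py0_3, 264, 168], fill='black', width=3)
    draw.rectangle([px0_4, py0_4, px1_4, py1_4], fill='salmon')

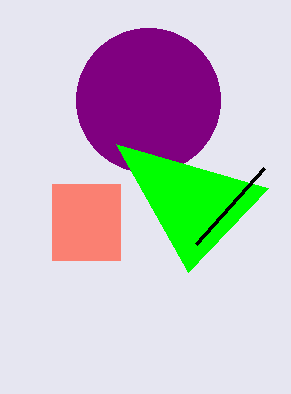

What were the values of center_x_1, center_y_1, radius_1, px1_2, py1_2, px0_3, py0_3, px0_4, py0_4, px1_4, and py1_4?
center_x_1 = 148
center_y_1 = 100
radius_1 = 72
px1_2 = 116
py1_2 = 144
px0_3 = 196
py0_3 = 244
px0_4 = 52
py0_4 = 184
px1_4 = 120
py1_4 = 260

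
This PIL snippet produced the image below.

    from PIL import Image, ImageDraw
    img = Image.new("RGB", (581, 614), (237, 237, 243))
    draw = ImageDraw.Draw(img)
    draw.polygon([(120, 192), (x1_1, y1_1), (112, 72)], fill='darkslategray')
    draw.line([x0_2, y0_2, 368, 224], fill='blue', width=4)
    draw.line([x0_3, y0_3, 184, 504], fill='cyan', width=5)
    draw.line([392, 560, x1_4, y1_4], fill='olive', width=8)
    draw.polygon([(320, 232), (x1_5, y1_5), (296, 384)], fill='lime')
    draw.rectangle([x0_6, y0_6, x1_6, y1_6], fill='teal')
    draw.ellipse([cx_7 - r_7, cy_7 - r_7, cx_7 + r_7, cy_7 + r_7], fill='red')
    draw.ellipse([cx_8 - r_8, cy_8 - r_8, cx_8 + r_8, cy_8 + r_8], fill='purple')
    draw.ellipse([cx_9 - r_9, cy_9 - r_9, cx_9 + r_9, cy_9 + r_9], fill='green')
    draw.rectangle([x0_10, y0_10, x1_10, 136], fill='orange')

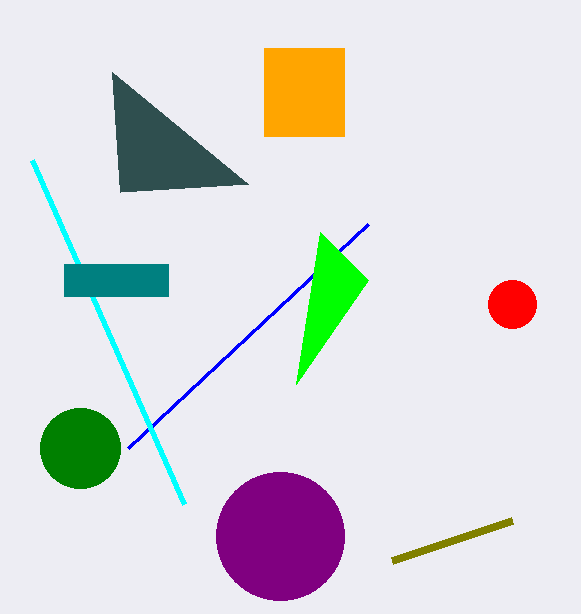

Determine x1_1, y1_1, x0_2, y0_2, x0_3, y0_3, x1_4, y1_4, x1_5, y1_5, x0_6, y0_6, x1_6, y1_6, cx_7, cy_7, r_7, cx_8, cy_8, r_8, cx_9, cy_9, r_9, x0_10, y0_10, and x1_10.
x1_1 = 248; y1_1 = 184; x0_2 = 128; y0_2 = 448; x0_3 = 32; y0_3 = 160; x1_4 = 512; y1_4 = 520; x1_5 = 368; y1_5 = 280; x0_6 = 64; y0_6 = 264; x1_6 = 168; y1_6 = 296; cx_7 = 512; cy_7 = 304; r_7 = 24; cx_8 = 280; cy_8 = 536; r_8 = 64; cx_9 = 80; cy_9 = 448; r_9 = 40; x0_10 = 264; y0_10 = 48; x1_10 = 344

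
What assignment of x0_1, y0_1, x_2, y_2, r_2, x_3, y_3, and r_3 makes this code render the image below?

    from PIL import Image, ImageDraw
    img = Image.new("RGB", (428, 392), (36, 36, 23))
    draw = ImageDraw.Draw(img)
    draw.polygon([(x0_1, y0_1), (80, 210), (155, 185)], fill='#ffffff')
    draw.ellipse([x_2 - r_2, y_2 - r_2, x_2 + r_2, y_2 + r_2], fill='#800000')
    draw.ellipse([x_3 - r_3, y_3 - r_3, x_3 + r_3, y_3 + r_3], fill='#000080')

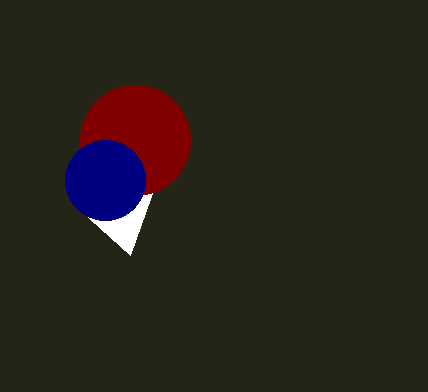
x0_1 = 130; y0_1 = 255; x_2 = 135; y_2 = 140; r_2 = 55; x_3 = 105; y_3 = 180; r_3 = 40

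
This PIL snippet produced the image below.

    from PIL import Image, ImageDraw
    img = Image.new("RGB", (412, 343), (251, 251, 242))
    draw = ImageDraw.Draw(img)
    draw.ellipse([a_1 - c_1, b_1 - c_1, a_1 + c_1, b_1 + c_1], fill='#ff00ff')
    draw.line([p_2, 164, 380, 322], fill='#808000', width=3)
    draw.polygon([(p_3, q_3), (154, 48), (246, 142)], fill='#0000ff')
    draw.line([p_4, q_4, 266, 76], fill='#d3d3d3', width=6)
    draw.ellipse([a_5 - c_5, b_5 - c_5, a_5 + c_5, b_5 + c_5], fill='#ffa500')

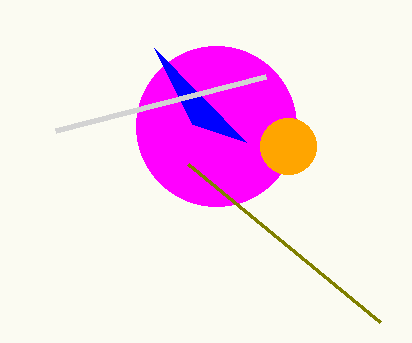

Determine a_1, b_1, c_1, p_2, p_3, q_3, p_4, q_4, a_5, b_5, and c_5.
a_1 = 216
b_1 = 126
c_1 = 80
p_2 = 188
p_3 = 192
q_3 = 124
p_4 = 56
q_4 = 130
a_5 = 288
b_5 = 146
c_5 = 28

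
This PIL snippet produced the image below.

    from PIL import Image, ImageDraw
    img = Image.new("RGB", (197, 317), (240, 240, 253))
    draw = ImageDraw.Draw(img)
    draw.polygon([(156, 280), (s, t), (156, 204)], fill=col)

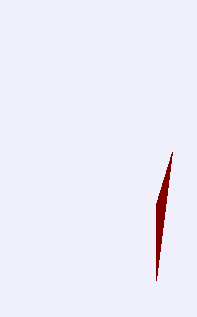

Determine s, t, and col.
s = 172; t = 152; col = 'maroon'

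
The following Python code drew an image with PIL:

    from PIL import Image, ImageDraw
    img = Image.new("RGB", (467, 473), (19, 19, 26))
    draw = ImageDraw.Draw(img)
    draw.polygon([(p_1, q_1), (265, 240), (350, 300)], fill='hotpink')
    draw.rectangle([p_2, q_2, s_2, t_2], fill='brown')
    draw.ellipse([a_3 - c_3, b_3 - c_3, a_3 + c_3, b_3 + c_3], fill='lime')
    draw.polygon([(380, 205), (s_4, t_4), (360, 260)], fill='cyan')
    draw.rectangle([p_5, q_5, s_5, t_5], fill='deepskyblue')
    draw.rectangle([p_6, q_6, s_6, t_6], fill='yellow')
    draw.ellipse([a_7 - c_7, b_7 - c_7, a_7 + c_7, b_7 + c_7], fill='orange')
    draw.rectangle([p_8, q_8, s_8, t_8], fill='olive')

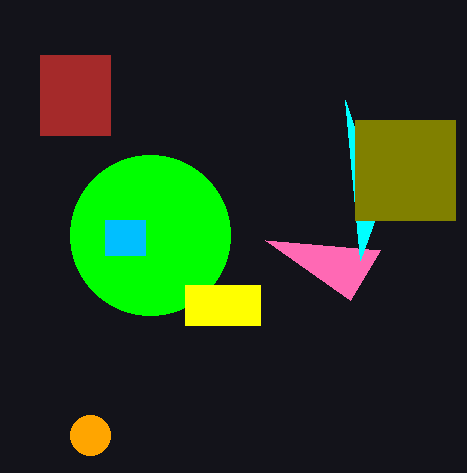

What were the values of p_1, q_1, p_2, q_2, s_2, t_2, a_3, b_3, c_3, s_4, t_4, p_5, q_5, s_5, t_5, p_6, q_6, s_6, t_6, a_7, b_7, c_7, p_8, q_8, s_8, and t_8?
p_1 = 380, q_1 = 250, p_2 = 40, q_2 = 55, s_2 = 110, t_2 = 135, a_3 = 150, b_3 = 235, c_3 = 80, s_4 = 345, t_4 = 100, p_5 = 105, q_5 = 220, s_5 = 145, t_5 = 255, p_6 = 185, q_6 = 285, s_6 = 260, t_6 = 325, a_7 = 90, b_7 = 435, c_7 = 20, p_8 = 355, q_8 = 120, s_8 = 455, t_8 = 220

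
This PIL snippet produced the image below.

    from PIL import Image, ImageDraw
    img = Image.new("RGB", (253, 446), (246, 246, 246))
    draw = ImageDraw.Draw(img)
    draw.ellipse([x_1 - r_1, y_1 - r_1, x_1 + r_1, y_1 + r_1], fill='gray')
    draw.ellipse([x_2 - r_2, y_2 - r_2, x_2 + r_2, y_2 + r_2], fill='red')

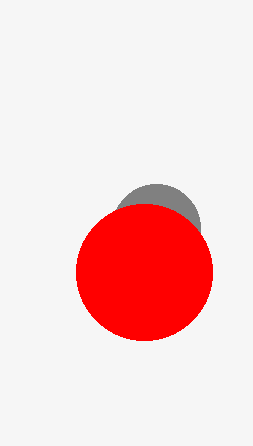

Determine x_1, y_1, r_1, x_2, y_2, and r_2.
x_1 = 156; y_1 = 228; r_1 = 44; x_2 = 144; y_2 = 272; r_2 = 68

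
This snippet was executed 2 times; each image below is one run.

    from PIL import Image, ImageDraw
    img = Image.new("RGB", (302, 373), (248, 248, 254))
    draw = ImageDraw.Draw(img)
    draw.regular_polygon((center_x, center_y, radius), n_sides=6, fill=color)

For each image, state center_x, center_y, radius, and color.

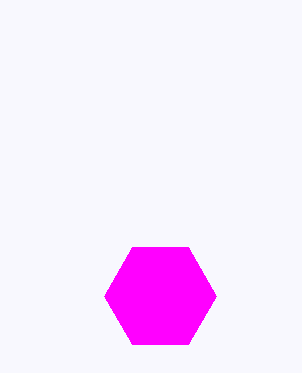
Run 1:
center_x = 160, center_y = 296, radius = 56, color = 'magenta'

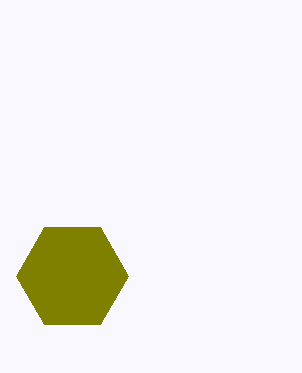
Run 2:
center_x = 72
center_y = 276
radius = 56
color = 'olive'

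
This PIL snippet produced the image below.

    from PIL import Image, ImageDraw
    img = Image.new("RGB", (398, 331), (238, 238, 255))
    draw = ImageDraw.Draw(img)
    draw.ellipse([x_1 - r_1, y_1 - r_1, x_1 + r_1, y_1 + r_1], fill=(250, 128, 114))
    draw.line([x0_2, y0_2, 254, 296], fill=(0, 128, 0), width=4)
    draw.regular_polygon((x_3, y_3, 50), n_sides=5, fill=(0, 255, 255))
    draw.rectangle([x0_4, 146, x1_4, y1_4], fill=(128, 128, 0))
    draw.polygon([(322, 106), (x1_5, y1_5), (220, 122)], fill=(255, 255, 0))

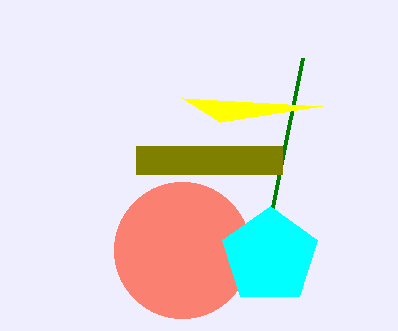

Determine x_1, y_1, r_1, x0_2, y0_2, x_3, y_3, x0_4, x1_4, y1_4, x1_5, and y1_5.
x_1 = 182, y_1 = 250, r_1 = 68, x0_2 = 302, y0_2 = 58, x_3 = 270, y_3 = 256, x0_4 = 136, x1_4 = 282, y1_4 = 174, x1_5 = 182, y1_5 = 98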